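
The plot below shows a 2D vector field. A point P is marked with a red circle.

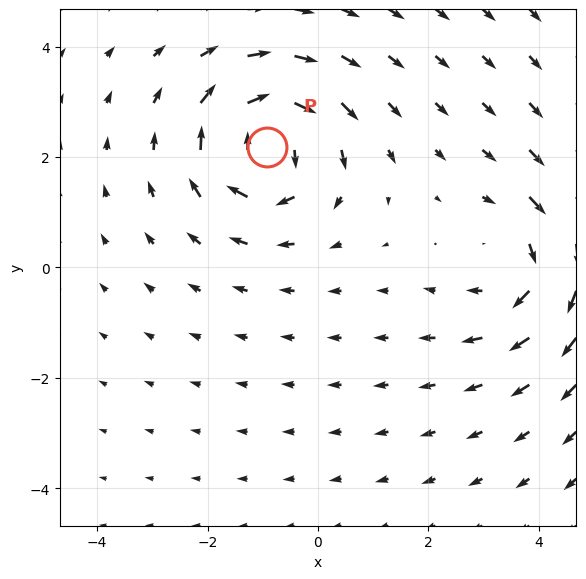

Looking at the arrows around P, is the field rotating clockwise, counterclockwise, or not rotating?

clockwise

Near P at (-0.9, 2.2) the arrows circulate clockwise. The curl (z-component) there is about -5; negative curl means clockwise rotation.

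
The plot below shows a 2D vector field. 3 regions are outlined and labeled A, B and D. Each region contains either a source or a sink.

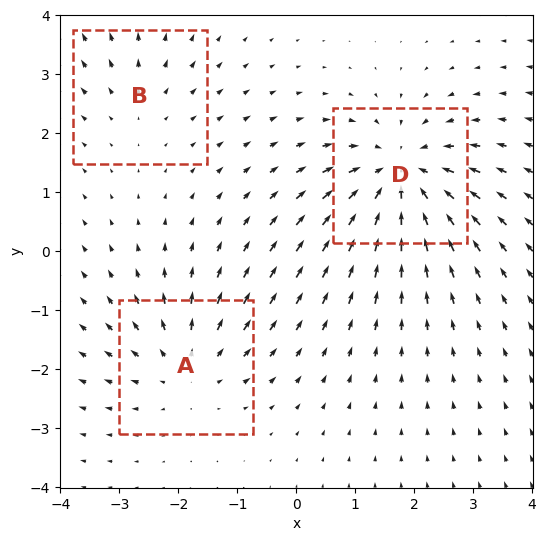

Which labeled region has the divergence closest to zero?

Divergence at each region's feature centre — A: about +3, B: about +2, D: about -5. Region B is closest to zero.

B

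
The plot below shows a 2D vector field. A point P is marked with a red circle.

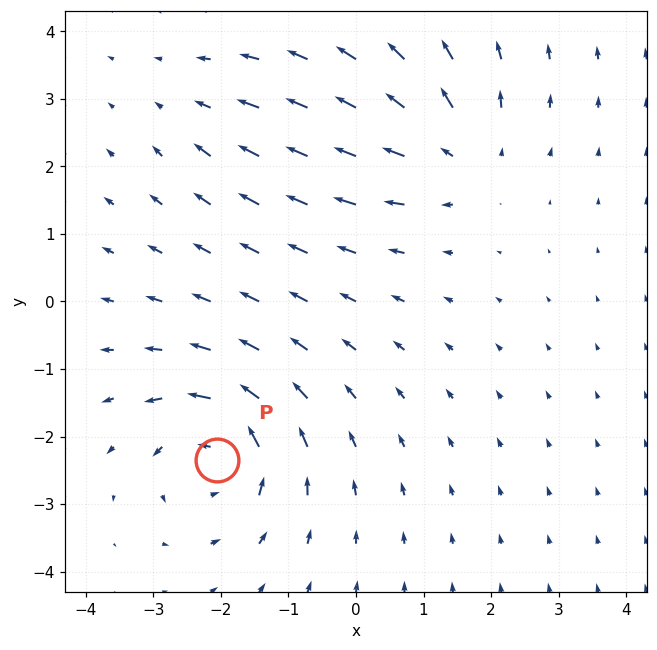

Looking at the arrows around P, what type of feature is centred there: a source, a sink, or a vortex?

At P (-2.1, -2.3) the arrows circulate counterclockwise. Divergence ≈0, curl about +6 — near-zero divergence with nonzero curl is a vortex.

vortex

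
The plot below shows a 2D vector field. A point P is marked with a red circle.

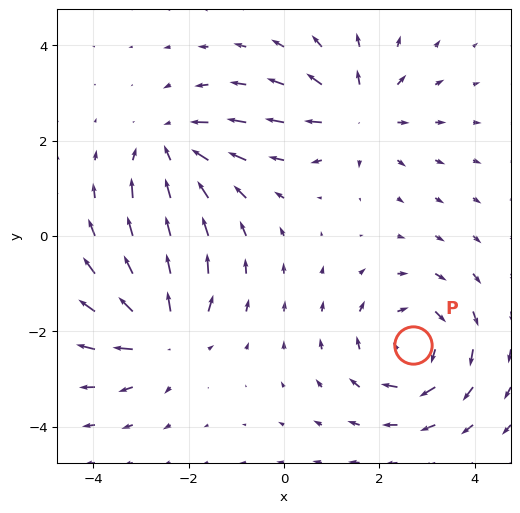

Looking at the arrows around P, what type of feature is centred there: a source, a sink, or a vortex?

At P (2.7, -2.3) the arrows circulate clockwise. Divergence ≈0, curl about -5 — near-zero divergence with nonzero curl is a vortex.

vortex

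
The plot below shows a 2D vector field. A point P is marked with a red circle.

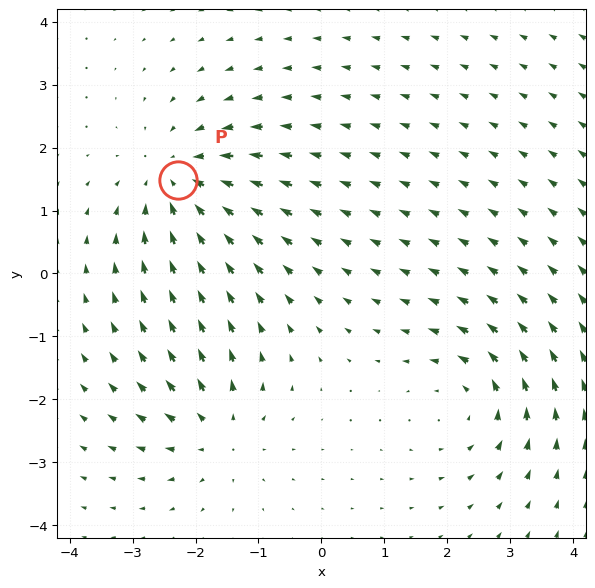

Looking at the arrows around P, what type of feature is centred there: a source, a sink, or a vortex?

sink

At P (-2.3, 1.5) the arrows converge inward. Divergence about -4, curl ≈0 — negative divergence with near-zero curl is a sink.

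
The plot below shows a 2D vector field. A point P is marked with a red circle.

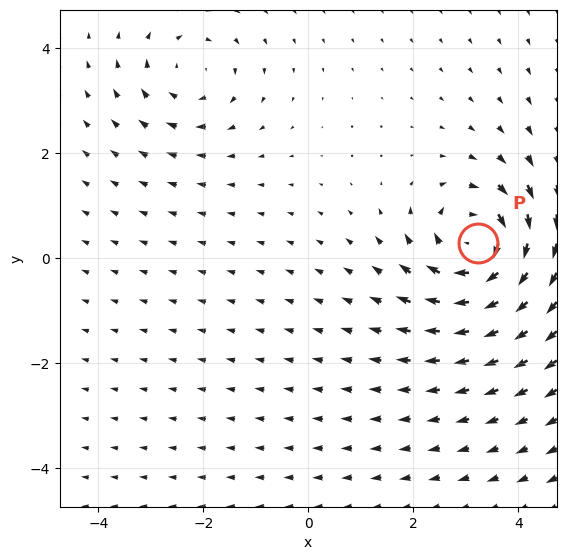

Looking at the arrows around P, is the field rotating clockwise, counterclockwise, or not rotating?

Near P at (3.2, 0.3) the arrows circulate clockwise. The curl (z-component) there is about -6; negative curl means clockwise rotation.

clockwise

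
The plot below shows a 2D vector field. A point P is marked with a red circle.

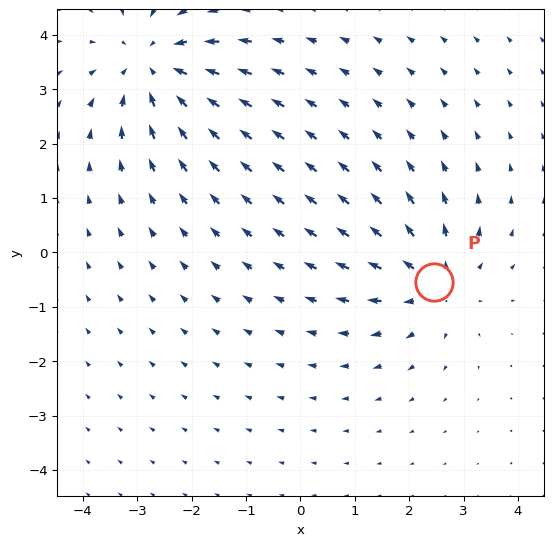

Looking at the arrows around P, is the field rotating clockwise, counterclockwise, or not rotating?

Near P at (2.5, -0.5) the arrows show no circulation. The curl there is ≈0.

not rotating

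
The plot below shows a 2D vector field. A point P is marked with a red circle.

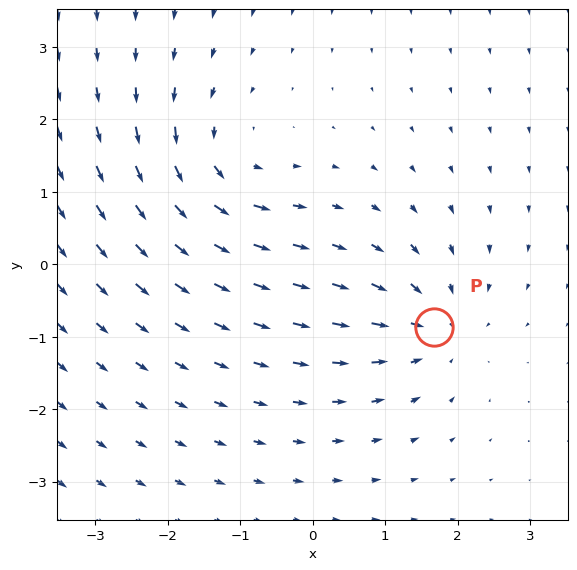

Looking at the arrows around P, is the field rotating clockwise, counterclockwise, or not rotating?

Near P at (1.7, -0.9) the arrows show no circulation. The curl there is ≈0.

not rotating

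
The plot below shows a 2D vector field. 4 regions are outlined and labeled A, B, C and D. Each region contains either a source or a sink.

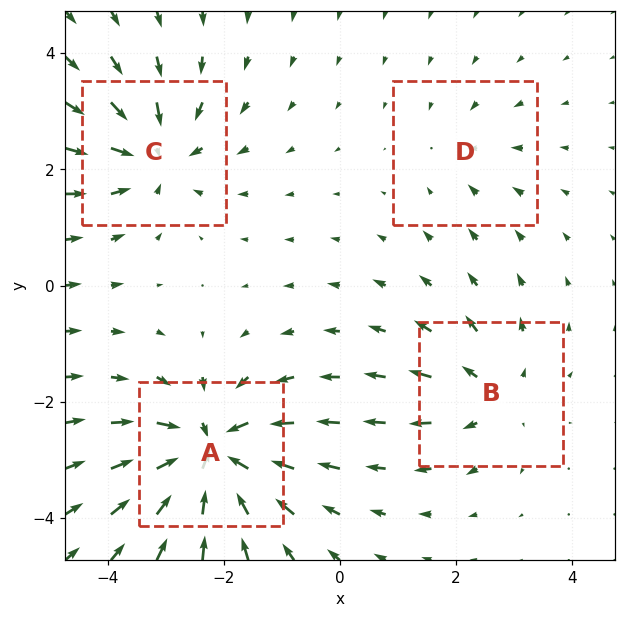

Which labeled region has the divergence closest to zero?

D

Divergence at each region's feature centre — A: about -8, B: about +4, C: about -5, D: about -2. Region D is closest to zero.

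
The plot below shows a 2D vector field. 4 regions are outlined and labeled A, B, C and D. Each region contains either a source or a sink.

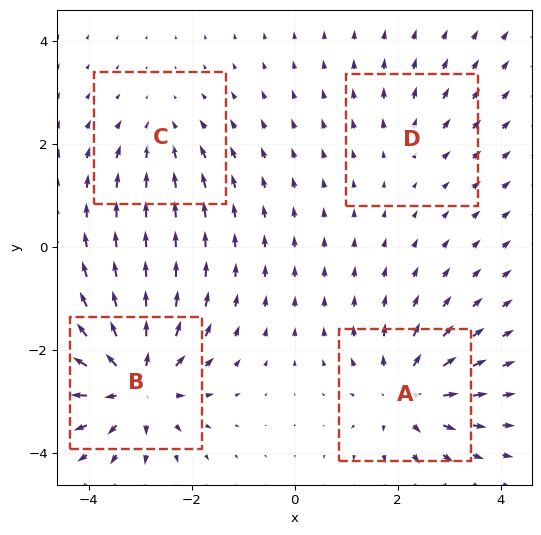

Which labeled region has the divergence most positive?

Divergence at each region's feature centre — A: about +6, B: about +8, C: about -3, D: about +2. Region B is most positive.

B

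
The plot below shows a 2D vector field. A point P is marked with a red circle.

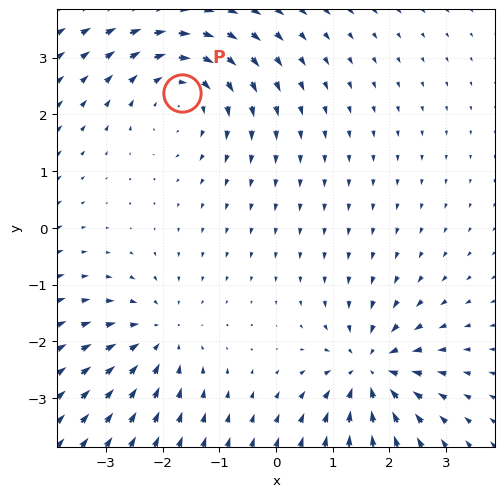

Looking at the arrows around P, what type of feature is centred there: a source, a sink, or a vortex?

At P (-1.7, 2.4) the arrows circulate clockwise. Divergence ≈0, curl about -4 — near-zero divergence with nonzero curl is a vortex.

vortex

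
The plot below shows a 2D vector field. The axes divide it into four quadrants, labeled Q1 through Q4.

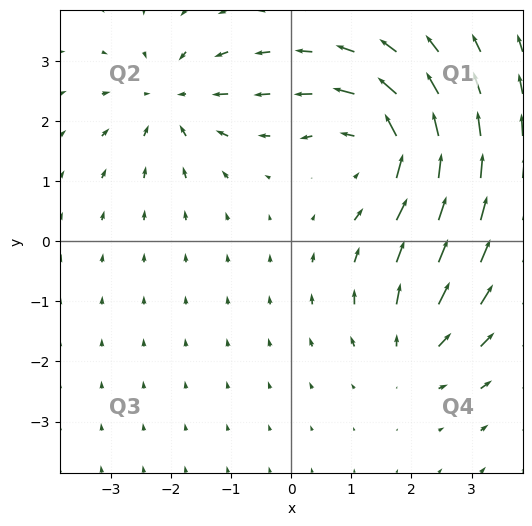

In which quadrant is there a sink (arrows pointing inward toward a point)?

The sink sits at approximately (-2.0, 2.4), which lies in quadrant Q2. The divergence there is about -4, negative as expected for a sink.

Q2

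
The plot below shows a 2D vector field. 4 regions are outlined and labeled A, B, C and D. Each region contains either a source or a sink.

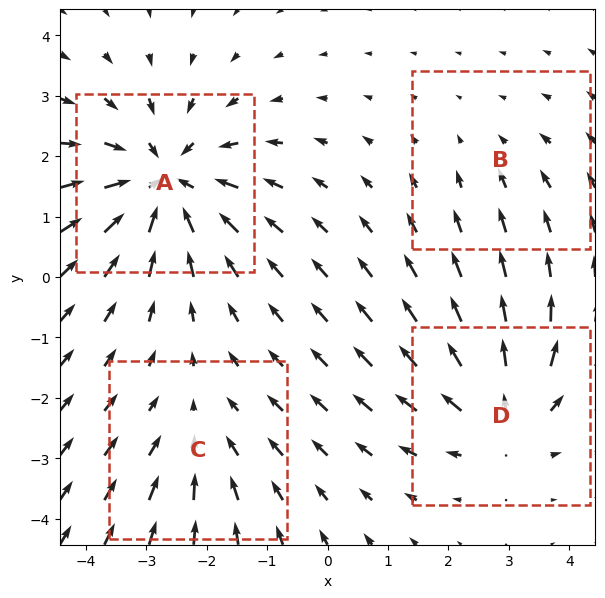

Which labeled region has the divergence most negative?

Divergence at each region's feature centre — A: about -6, B: about -2, C: about -3, D: about +4. Region A is most negative.

A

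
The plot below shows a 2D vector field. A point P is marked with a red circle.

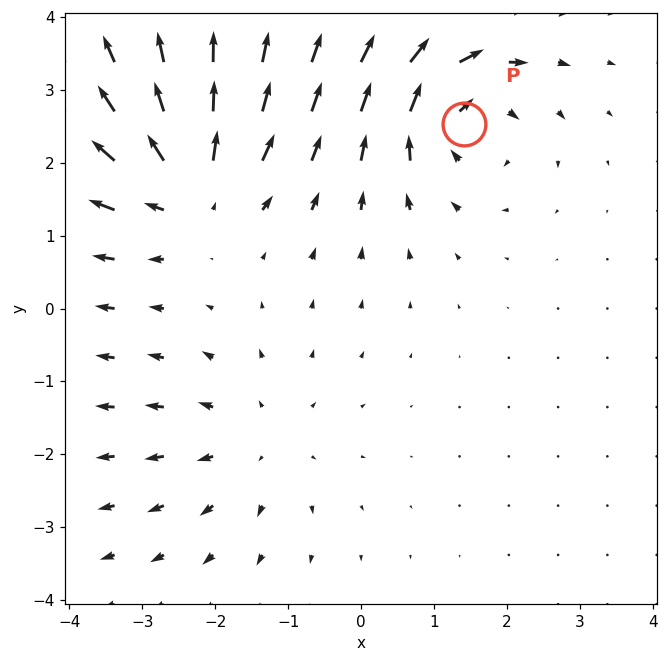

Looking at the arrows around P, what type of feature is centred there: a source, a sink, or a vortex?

vortex

At P (1.4, 2.5) the arrows circulate clockwise. Divergence ≈0, curl about -6 — near-zero divergence with nonzero curl is a vortex.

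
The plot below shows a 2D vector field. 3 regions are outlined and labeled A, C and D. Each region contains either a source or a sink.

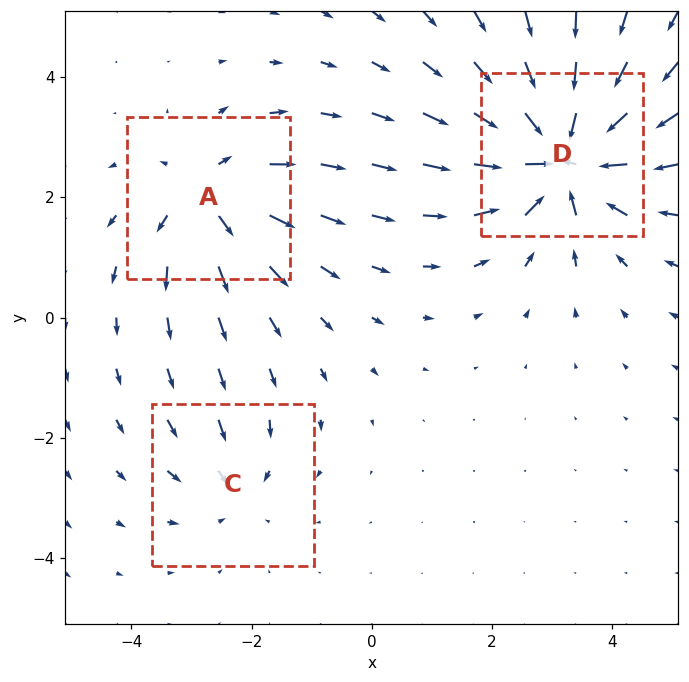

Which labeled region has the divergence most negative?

Divergence at each region's feature centre — A: about +4, C: about -2, D: about -6. Region D is most negative.

D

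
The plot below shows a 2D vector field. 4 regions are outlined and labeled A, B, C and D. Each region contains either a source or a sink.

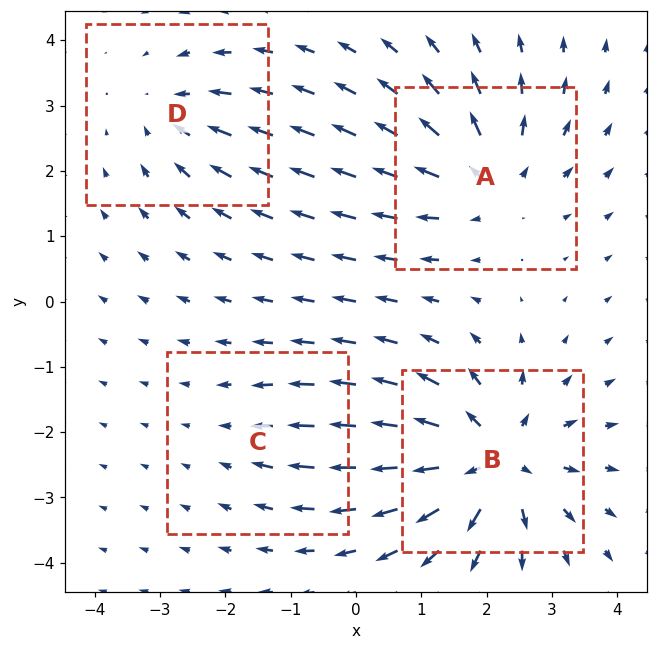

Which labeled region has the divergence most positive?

B

Divergence at each region's feature centre — A: about +5, B: about +7, C: about -2, D: about -3. Region B is most positive.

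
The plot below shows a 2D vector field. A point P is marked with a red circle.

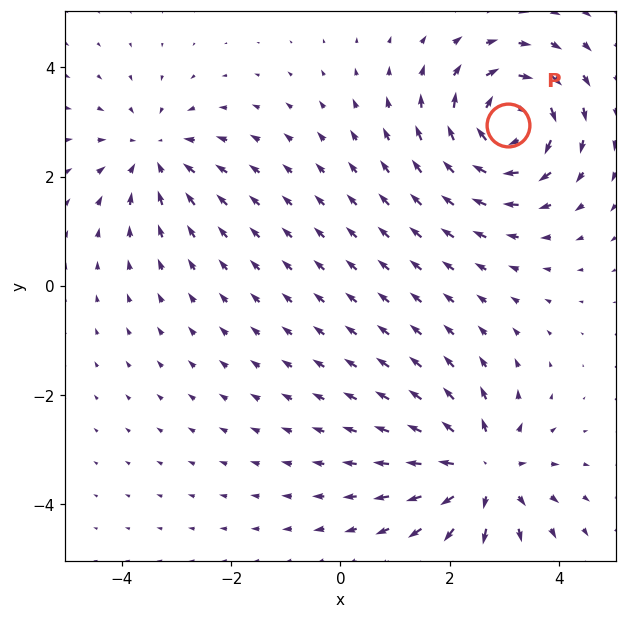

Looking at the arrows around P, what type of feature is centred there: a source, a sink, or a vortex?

vortex

At P (3.1, 2.9) the arrows circulate clockwise. Divergence ≈0, curl about -5 — near-zero divergence with nonzero curl is a vortex.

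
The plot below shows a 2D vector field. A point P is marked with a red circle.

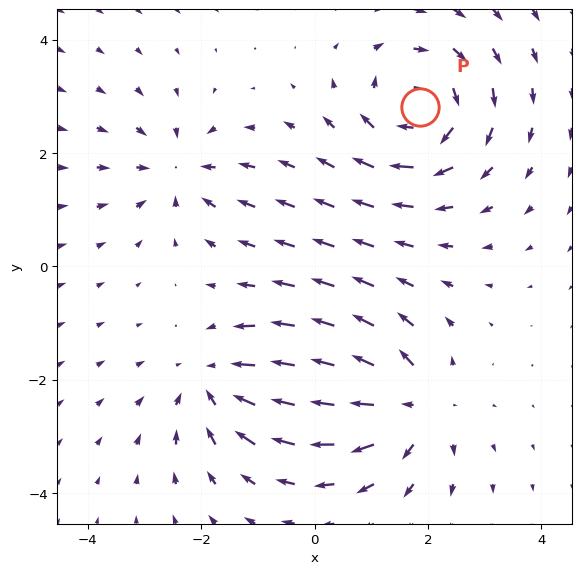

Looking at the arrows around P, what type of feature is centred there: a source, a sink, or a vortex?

At P (1.9, 2.8) the arrows circulate clockwise. Divergence ≈0, curl about -5 — near-zero divergence with nonzero curl is a vortex.

vortex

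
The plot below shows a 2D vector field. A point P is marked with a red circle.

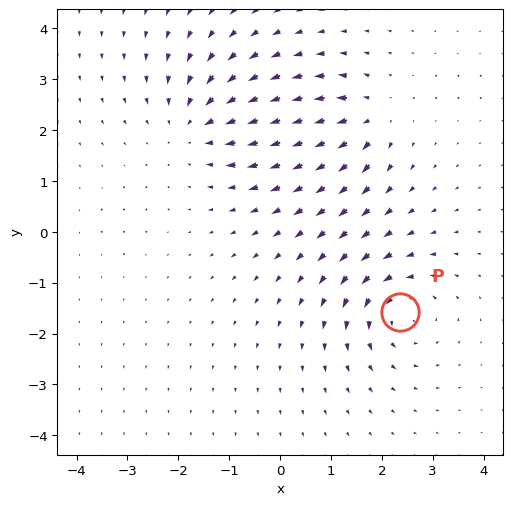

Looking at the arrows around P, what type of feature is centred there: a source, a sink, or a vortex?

At P (2.4, -1.6) the arrows circulate counterclockwise. Divergence ≈0, curl about +6 — near-zero divergence with nonzero curl is a vortex.

vortex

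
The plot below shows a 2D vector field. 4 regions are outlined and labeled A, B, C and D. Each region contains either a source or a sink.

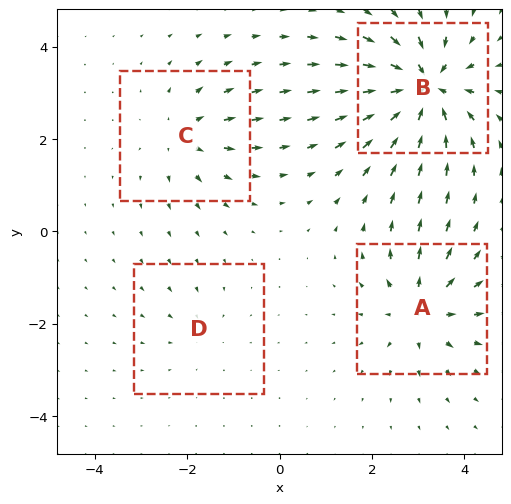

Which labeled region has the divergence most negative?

Divergence at each region's feature centre — A: about +5, B: about -9, C: about +4, D: about -2. Region B is most negative.

B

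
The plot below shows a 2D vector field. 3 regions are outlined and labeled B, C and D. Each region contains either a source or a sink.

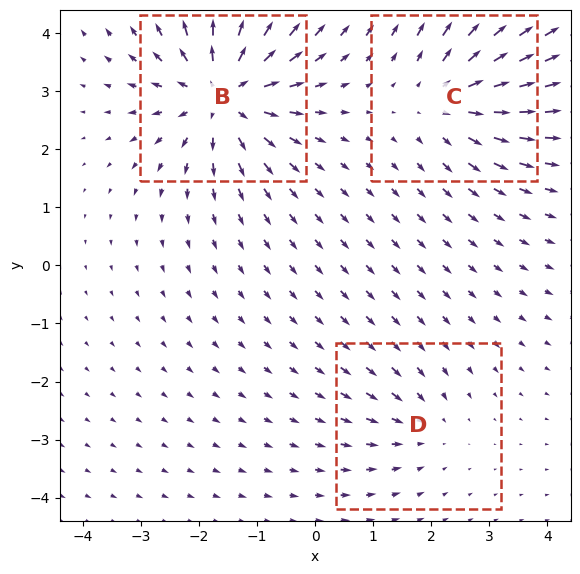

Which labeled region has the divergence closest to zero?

D

Divergence at each region's feature centre — B: about +6, C: about +4, D: about -2. Region D is closest to zero.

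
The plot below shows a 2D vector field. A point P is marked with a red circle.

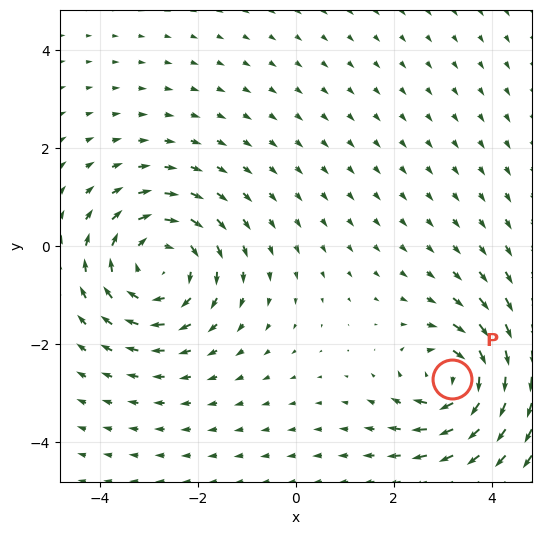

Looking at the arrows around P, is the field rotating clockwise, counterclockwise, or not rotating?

clockwise

Near P at (3.2, -2.7) the arrows circulate clockwise. The curl (z-component) there is about -6; negative curl means clockwise rotation.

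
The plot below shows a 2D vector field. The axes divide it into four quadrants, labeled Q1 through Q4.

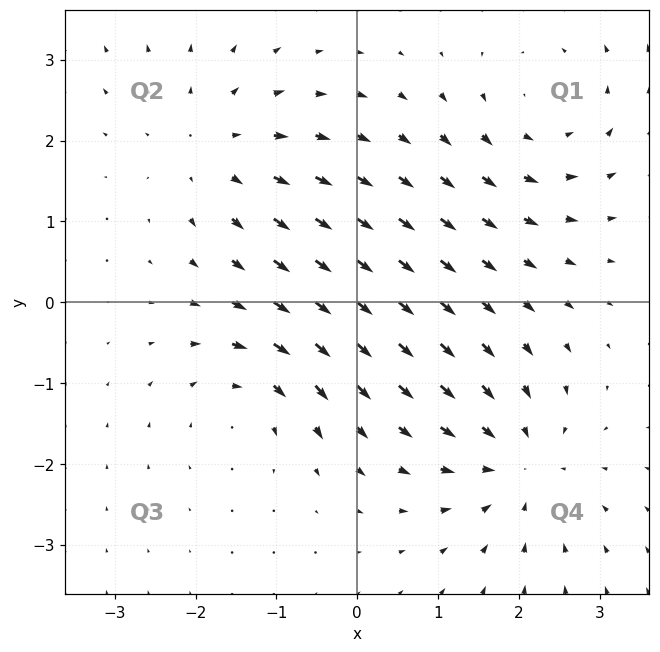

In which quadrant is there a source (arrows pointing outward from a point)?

The source sits at approximately (-1.7, 1.9), which lies in quadrant Q2. The divergence there is about +4, positive as expected for a source.

Q2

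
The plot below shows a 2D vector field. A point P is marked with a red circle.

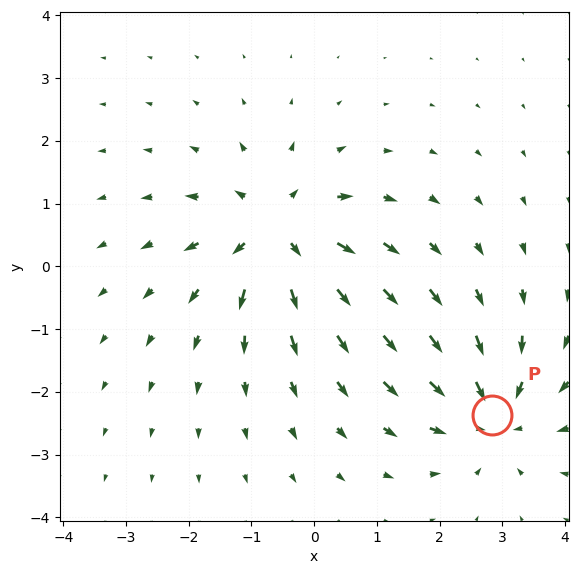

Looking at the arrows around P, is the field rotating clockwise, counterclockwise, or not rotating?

Near P at (2.8, -2.4) the arrows show no circulation. The curl there is ≈0.

not rotating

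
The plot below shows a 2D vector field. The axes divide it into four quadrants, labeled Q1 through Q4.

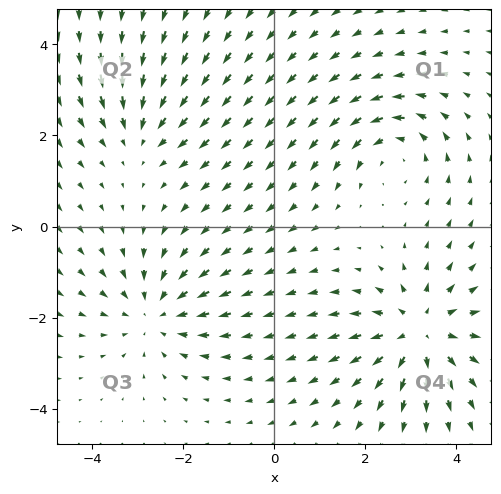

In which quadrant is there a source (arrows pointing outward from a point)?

The source sits at approximately (3.2, -2.3), which lies in quadrant Q4. The divergence there is about +5, positive as expected for a source.

Q4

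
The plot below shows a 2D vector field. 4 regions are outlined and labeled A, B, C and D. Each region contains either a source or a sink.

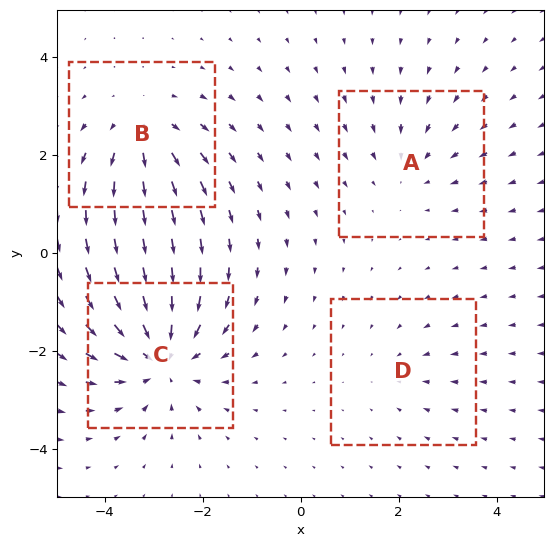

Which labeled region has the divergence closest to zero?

D

Divergence at each region's feature centre — A: about -3, B: about +4, C: about -6, D: about -2. Region D is closest to zero.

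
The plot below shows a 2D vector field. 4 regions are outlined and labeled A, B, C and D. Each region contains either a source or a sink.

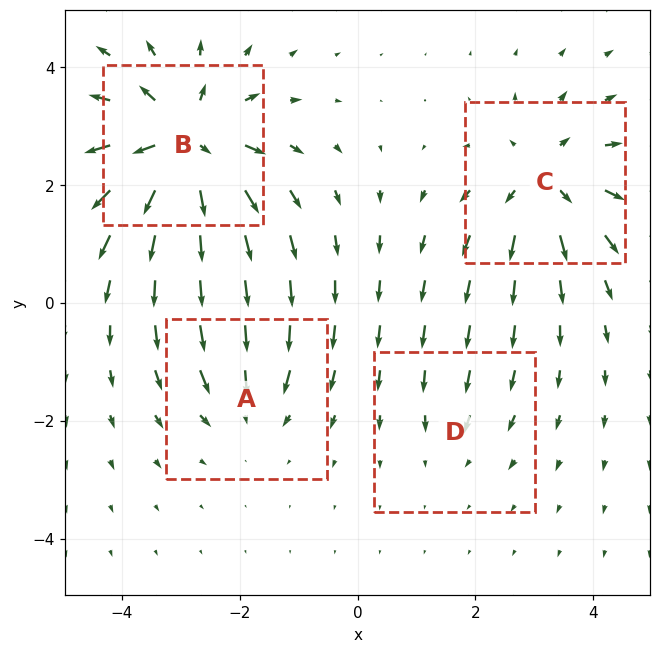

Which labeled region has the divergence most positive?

B

Divergence at each region's feature centre — A: about -4, B: about +8, C: about +5, D: about -2. Region B is most positive.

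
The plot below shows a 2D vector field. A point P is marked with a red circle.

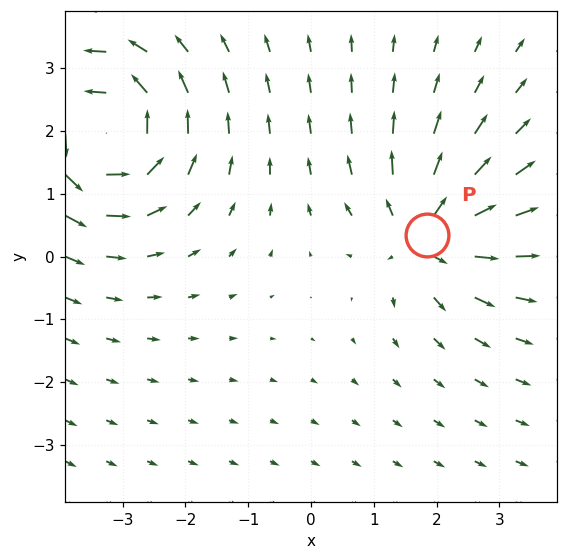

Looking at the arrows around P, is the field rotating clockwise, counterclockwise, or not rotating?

not rotating

Near P at (1.8, 0.3) the arrows show no circulation. The curl there is ≈0.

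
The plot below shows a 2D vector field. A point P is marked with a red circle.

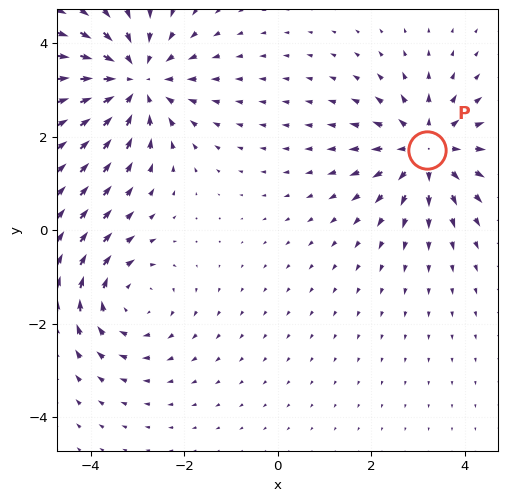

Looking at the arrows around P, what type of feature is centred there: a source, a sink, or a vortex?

At P (3.2, 1.7) the arrows spread outward. Divergence about +4, curl ≈0 — positive divergence with near-zero curl is a source.

source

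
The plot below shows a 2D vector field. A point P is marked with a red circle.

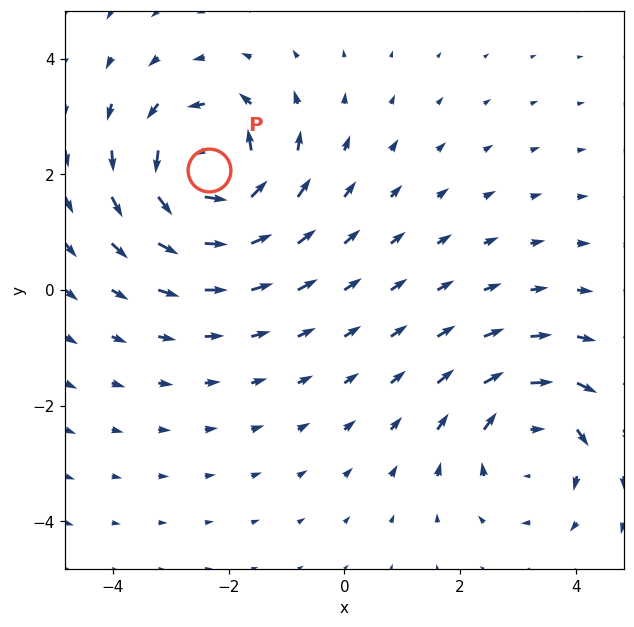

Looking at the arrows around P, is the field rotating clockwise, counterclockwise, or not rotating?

counterclockwise

Near P at (-2.3, 2.1) the arrows circulate counterclockwise. The curl (z-component) there is about +6; positive curl means counterclockwise rotation.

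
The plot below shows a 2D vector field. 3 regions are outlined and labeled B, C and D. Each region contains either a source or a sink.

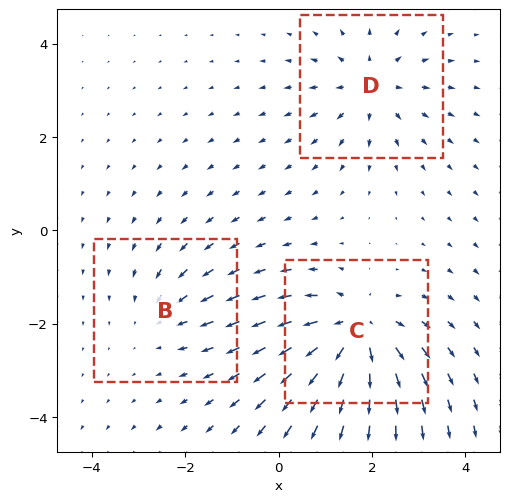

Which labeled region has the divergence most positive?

C

Divergence at each region's feature centre — B: about -2, C: about +5, D: about +3. Region C is most positive.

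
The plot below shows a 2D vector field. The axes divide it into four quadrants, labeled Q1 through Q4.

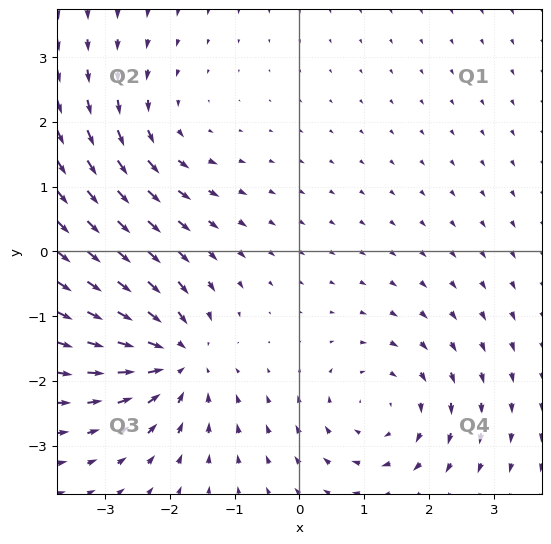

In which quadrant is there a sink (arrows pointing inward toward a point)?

Q3

The sink sits at approximately (-1.9, -1.6), which lies in quadrant Q3. The divergence there is about -6, negative as expected for a sink.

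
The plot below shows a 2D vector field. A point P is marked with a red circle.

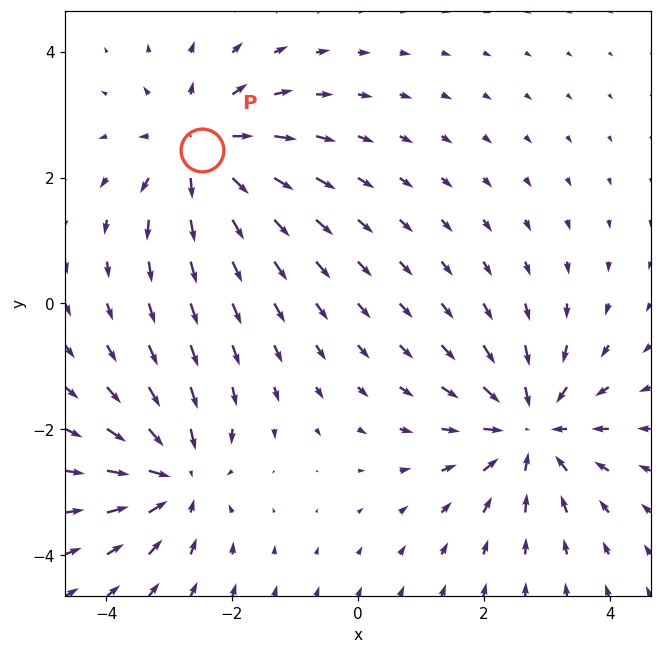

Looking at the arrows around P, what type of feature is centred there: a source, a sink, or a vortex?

source

At P (-2.5, 2.4) the arrows spread outward. Divergence about +4, curl ≈0 — positive divergence with near-zero curl is a source.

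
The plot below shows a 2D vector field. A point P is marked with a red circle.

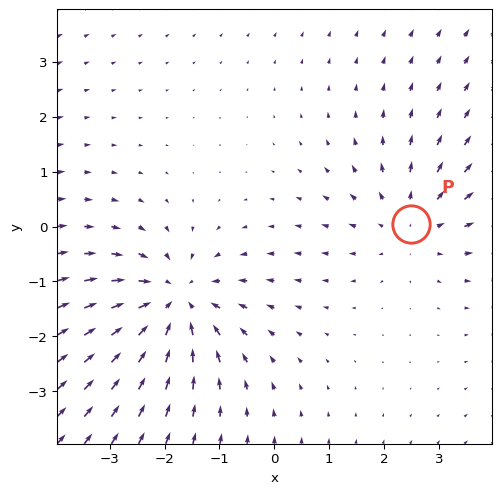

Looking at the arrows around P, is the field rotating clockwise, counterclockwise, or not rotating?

not rotating

Near P at (2.5, 0.1) the arrows show no circulation. The curl there is ≈0.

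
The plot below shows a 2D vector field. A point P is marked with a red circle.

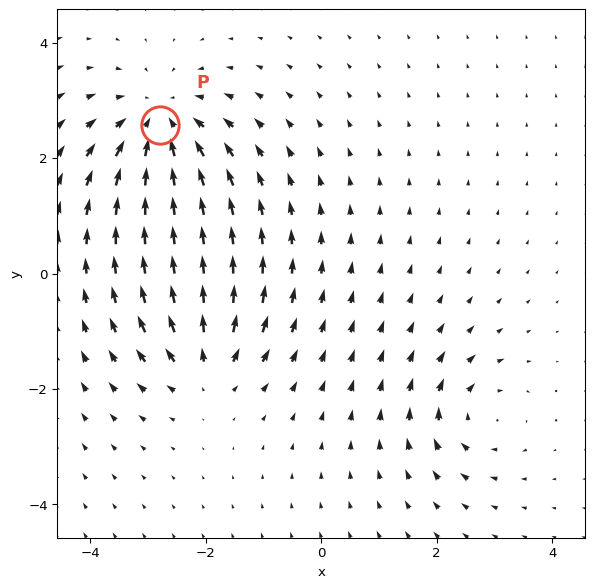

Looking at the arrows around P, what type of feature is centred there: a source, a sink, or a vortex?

At P (-2.8, 2.6) the arrows converge inward. Divergence about -4, curl ≈0 — negative divergence with near-zero curl is a sink.

sink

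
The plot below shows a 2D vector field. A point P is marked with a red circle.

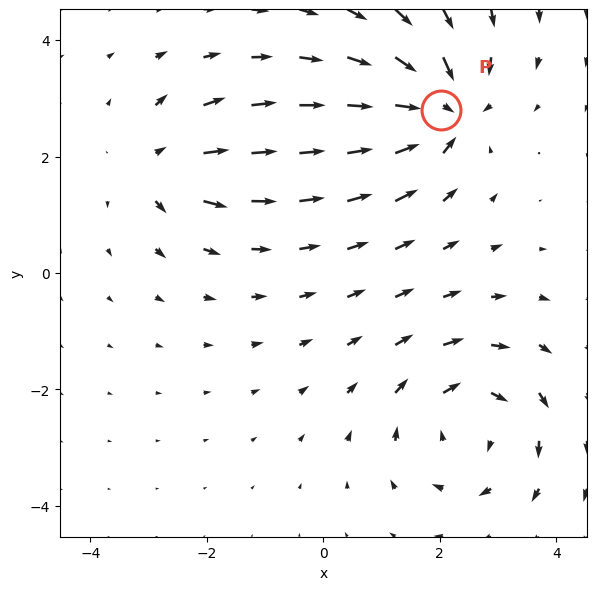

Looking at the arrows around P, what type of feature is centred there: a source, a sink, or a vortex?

sink

At P (2.0, 2.8) the arrows converge inward. Divergence about -6, curl ≈0 — negative divergence with near-zero curl is a sink.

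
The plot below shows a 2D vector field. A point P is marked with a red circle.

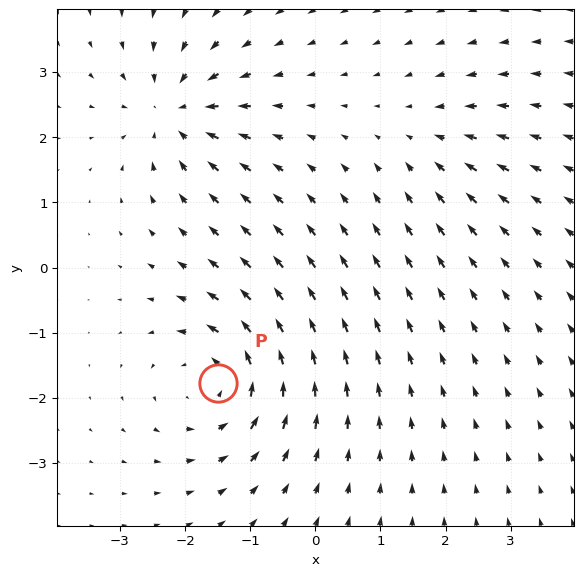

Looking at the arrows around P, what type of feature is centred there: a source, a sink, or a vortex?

vortex

At P (-1.5, -1.8) the arrows circulate counterclockwise. Divergence ≈0, curl about +5 — near-zero divergence with nonzero curl is a vortex.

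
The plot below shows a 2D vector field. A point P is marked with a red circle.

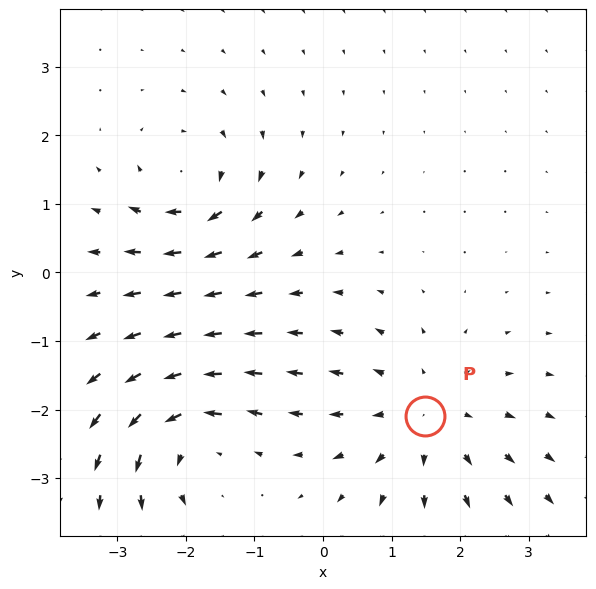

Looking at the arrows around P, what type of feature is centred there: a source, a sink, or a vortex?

source

At P (1.5, -2.1) the arrows spread outward. Divergence about +4, curl ≈0 — positive divergence with near-zero curl is a source.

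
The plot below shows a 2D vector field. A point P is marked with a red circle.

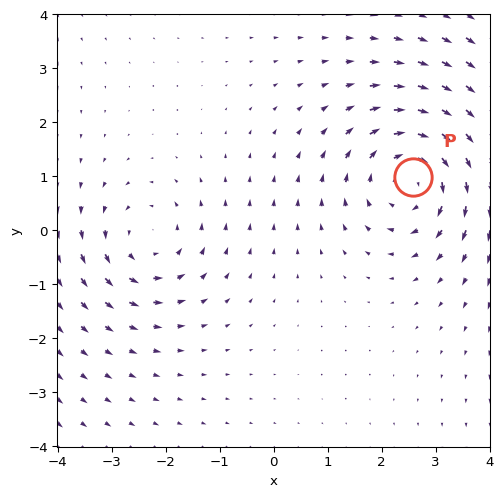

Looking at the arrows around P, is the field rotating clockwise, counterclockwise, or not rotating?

clockwise

Near P at (2.6, 1.0) the arrows circulate clockwise. The curl (z-component) there is about -4; negative curl means clockwise rotation.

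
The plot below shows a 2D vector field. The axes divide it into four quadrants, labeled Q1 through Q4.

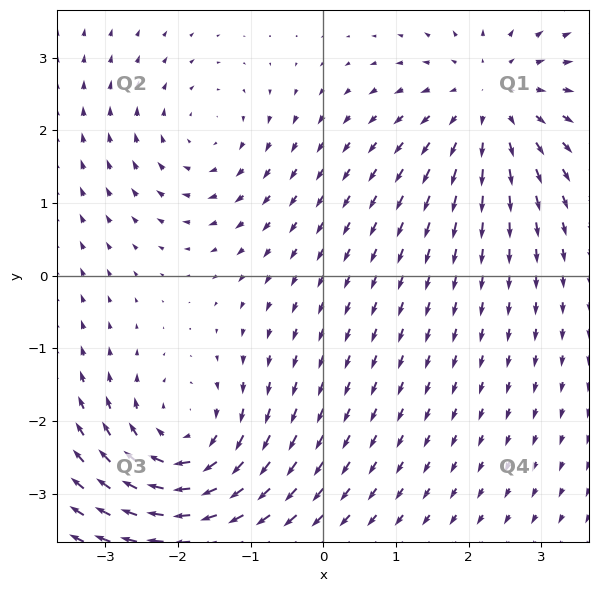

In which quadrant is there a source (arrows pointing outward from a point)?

The source sits at approximately (2.3, 2.4), which lies in quadrant Q1. The divergence there is about +4, positive as expected for a source.

Q1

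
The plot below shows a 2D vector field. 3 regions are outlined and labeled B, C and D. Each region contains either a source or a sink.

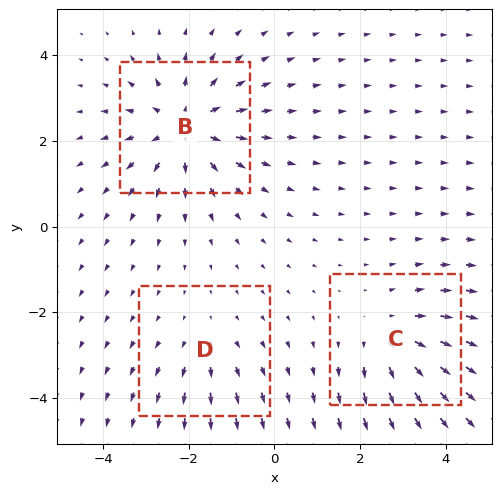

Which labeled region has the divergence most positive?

B

Divergence at each region's feature centre — B: about +4, C: about +3, D: about +2. Region B is most positive.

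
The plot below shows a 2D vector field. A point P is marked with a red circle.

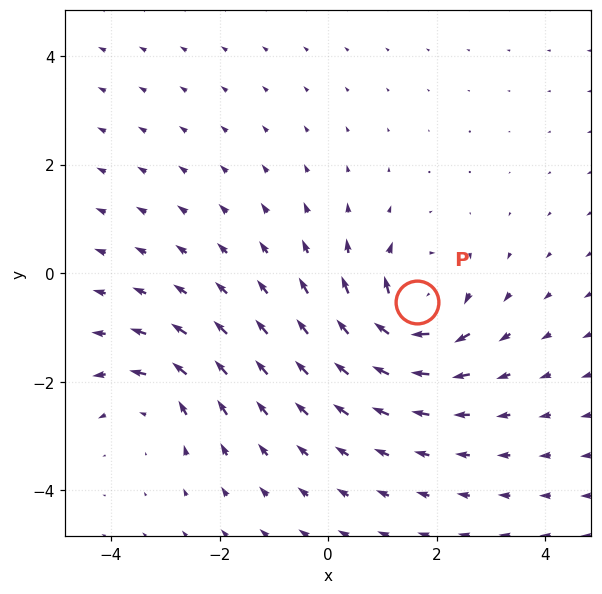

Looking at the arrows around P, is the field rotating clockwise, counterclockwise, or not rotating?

Near P at (1.6, -0.5) the arrows circulate clockwise. The curl (z-component) there is about -6; negative curl means clockwise rotation.

clockwise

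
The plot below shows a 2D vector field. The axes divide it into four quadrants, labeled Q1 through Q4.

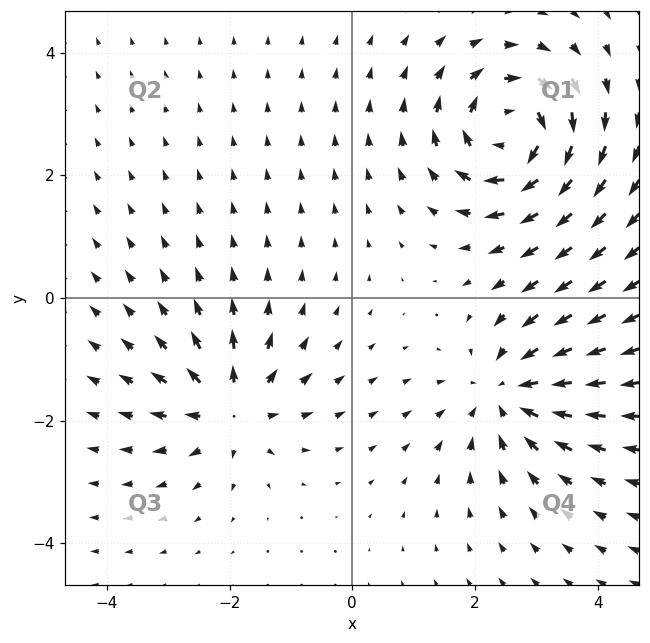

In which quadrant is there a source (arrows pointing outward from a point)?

Q3

The source sits at approximately (-2.0, -1.8), which lies in quadrant Q3. The divergence there is about +4, positive as expected for a source.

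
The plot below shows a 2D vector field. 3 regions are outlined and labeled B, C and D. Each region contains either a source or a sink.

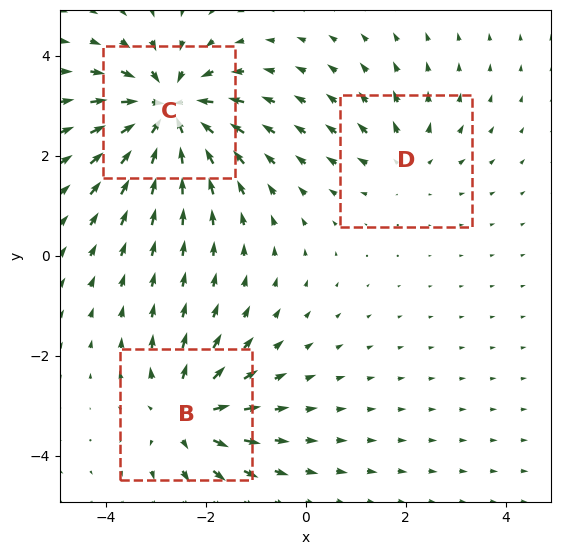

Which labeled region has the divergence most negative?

C

Divergence at each region's feature centre — B: about +4, C: about -6, D: about +2. Region C is most negative.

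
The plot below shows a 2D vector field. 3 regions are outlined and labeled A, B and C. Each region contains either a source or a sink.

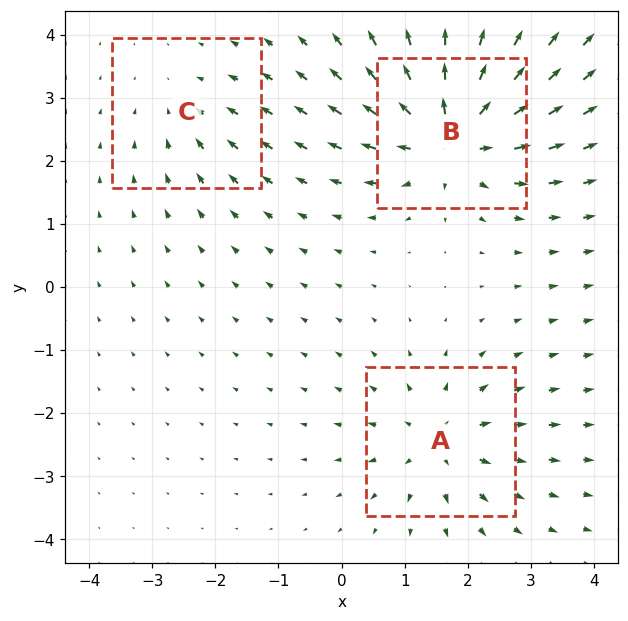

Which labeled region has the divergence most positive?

Divergence at each region's feature centre — A: about +4, B: about +6, C: about -2. Region B is most positive.

B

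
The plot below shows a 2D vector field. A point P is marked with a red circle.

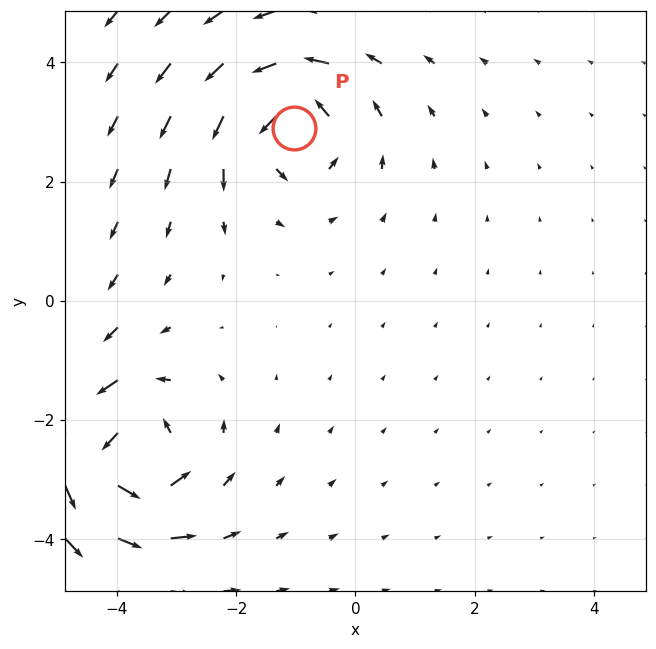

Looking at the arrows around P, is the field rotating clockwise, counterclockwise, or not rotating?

Near P at (-1.0, 2.9) the arrows circulate counterclockwise. The curl (z-component) there is about +4; positive curl means counterclockwise rotation.

counterclockwise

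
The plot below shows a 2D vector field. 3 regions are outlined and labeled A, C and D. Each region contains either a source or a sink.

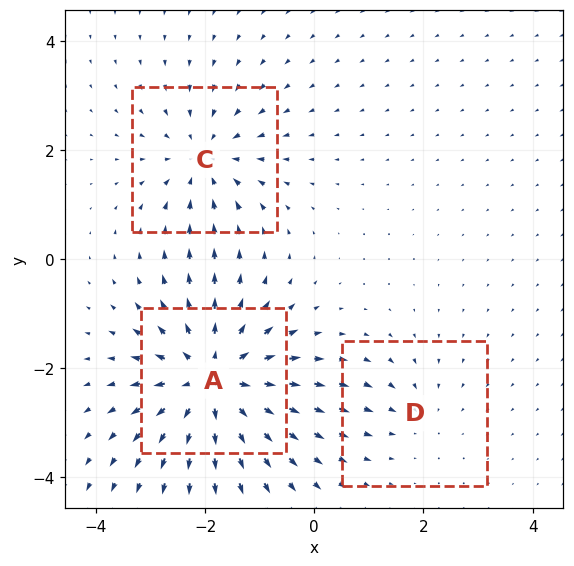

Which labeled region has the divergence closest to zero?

Divergence at each region's feature centre — A: about +5, C: about -3, D: about -2. Region D is closest to zero.

D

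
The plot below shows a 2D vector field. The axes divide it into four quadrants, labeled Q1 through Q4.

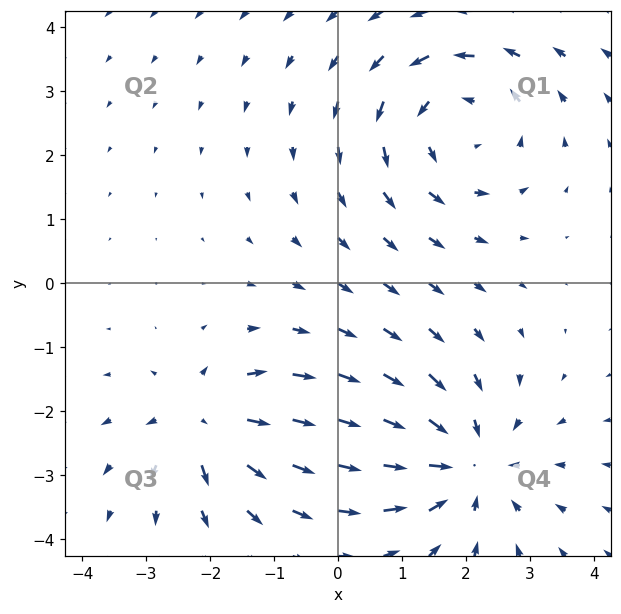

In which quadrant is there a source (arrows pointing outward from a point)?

The source sits at approximately (-2.1, -2.2), which lies in quadrant Q3. The divergence there is about +5, positive as expected for a source.

Q3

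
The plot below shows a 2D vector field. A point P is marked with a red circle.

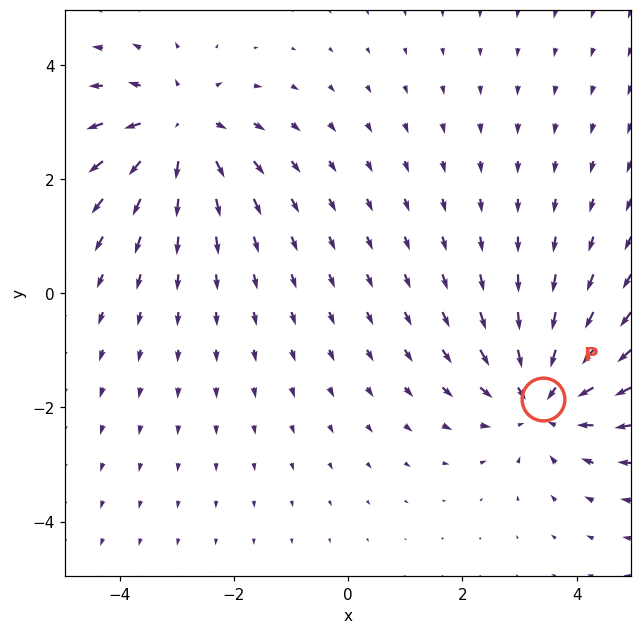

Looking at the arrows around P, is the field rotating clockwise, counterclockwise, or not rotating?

Near P at (3.4, -1.9) the arrows show no circulation. The curl there is ≈0.

not rotating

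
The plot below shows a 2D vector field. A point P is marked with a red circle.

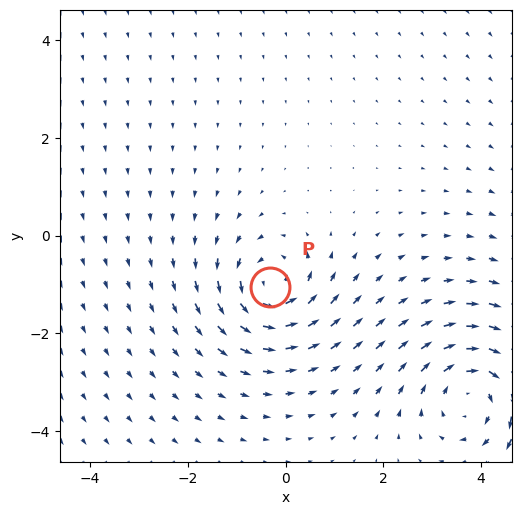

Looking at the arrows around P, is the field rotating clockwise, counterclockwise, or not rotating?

counterclockwise

Near P at (-0.3, -1.0) the arrows circulate counterclockwise. The curl (z-component) there is about +5; positive curl means counterclockwise rotation.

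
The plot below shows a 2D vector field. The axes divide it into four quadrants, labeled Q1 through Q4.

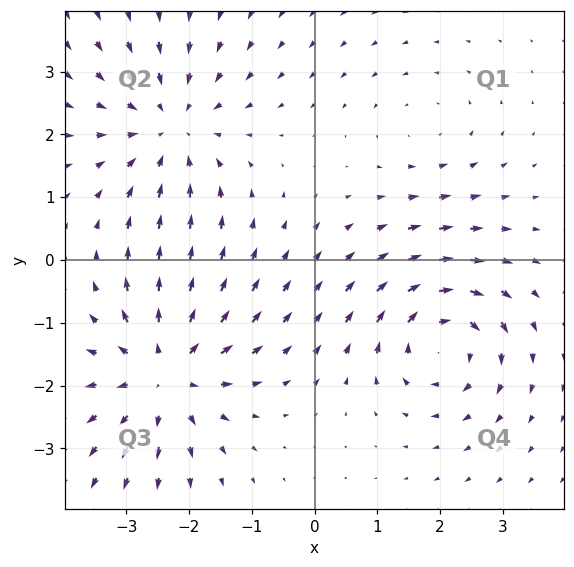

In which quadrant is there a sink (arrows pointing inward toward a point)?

The sink sits at approximately (-2.3, 2.1), which lies in quadrant Q2. The divergence there is about -4, negative as expected for a sink.

Q2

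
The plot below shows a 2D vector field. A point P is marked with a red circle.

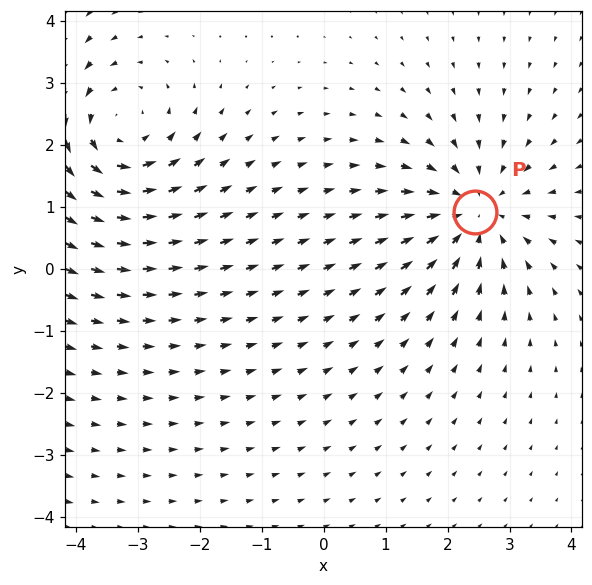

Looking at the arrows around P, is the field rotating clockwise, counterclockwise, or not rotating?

Near P at (2.4, 0.9) the arrows show no circulation. The curl there is ≈0.

not rotating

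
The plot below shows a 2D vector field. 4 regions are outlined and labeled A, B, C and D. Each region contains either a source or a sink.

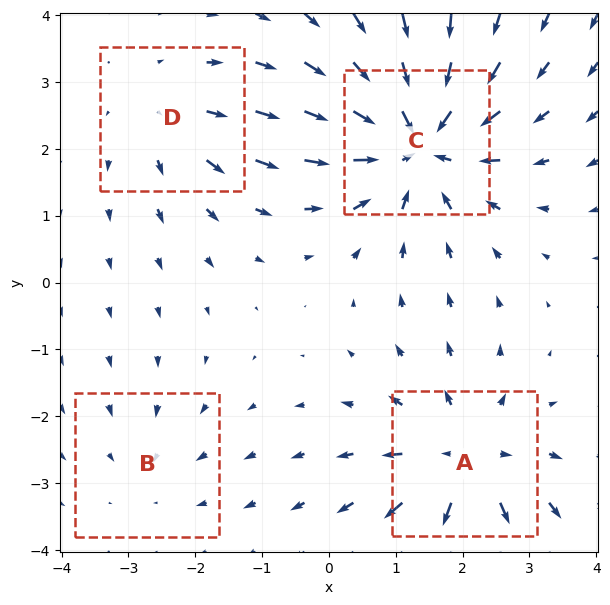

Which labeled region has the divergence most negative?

C

Divergence at each region's feature centre — A: about +5, B: about -2, C: about -7, D: about +3. Region C is most negative.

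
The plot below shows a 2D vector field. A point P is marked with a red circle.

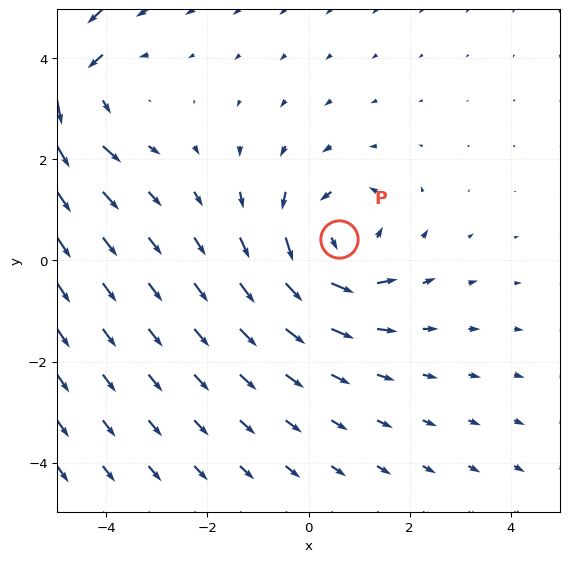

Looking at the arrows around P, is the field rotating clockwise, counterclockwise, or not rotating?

Near P at (0.6, 0.4) the arrows circulate counterclockwise. The curl (z-component) there is about +3; positive curl means counterclockwise rotation.

counterclockwise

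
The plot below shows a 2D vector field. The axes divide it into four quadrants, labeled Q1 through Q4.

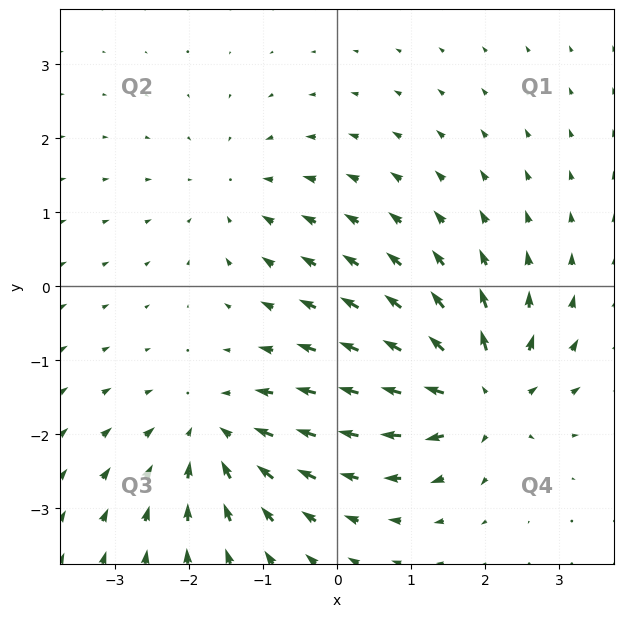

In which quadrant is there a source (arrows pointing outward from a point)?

The source sits at approximately (1.9, -1.5), which lies in quadrant Q4. The divergence there is about +7, positive as expected for a source.

Q4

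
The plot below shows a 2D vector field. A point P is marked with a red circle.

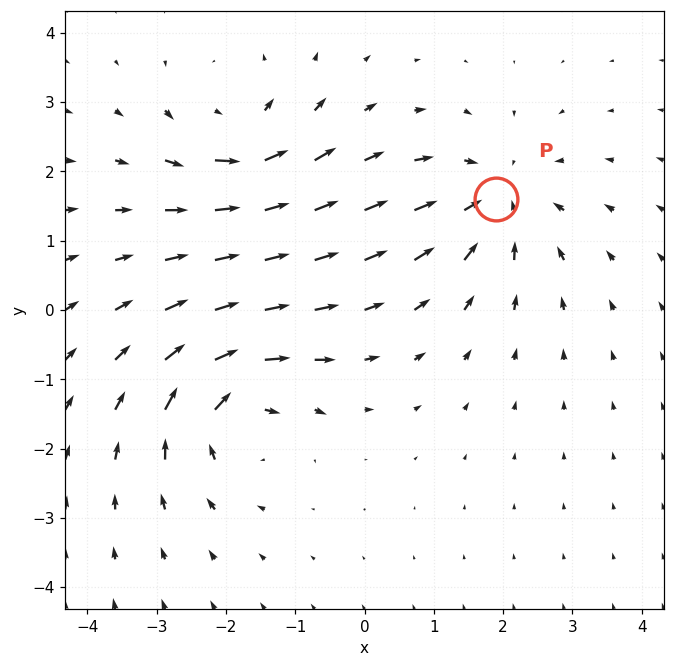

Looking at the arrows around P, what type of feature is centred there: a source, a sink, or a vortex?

sink

At P (1.9, 1.6) the arrows converge inward. Divergence about -3, curl ≈0 — negative divergence with near-zero curl is a sink.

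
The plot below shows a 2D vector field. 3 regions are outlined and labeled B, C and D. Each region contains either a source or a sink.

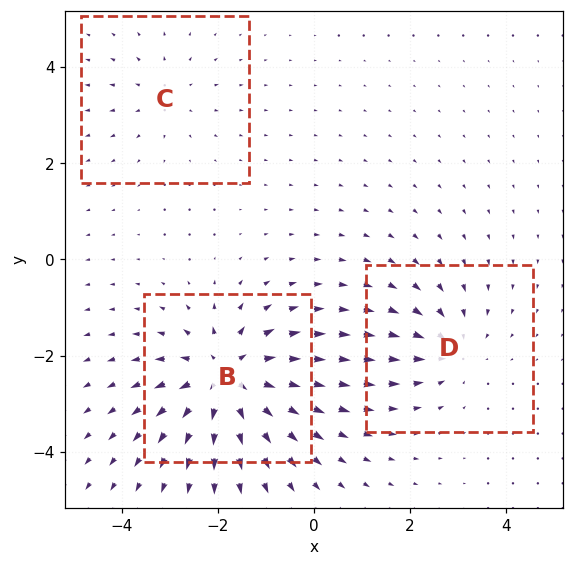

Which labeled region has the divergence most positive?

Divergence at each region's feature centre — B: about +5, C: about +2, D: about -3. Region B is most positive.

B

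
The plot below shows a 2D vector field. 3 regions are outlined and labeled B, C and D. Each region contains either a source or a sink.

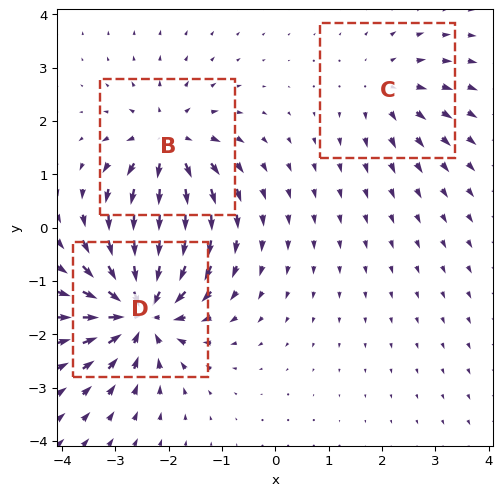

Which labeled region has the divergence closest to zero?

Divergence at each region's feature centre — B: about +4, C: about +3, D: about -6. Region C is closest to zero.

C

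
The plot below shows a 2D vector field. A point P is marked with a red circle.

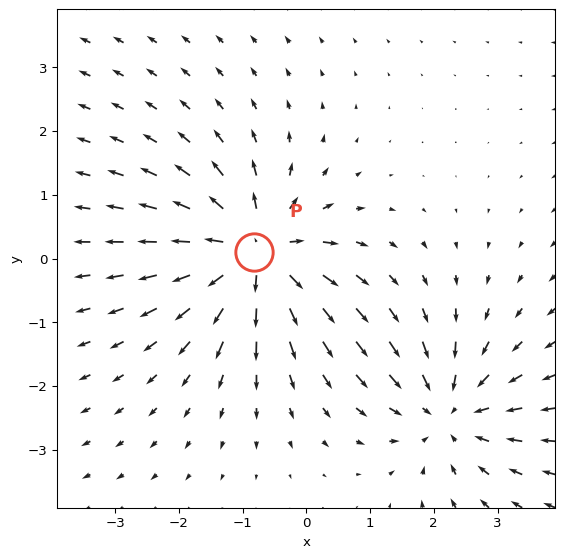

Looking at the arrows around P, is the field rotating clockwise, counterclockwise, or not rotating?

Near P at (-0.8, 0.1) the arrows show no circulation. The curl there is ≈0.

not rotating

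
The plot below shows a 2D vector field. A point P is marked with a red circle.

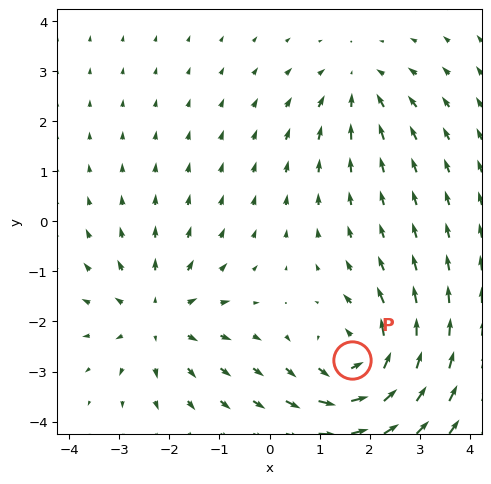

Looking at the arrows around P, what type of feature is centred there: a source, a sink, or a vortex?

vortex

At P (1.6, -2.8) the arrows circulate counterclockwise. Divergence ≈0, curl about +6 — near-zero divergence with nonzero curl is a vortex.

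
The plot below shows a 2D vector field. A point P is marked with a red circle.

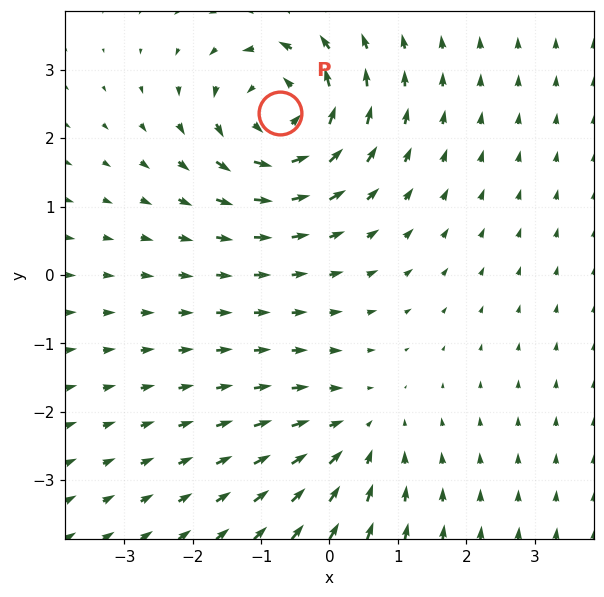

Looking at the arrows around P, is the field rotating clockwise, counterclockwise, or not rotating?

Near P at (-0.7, 2.4) the arrows circulate counterclockwise. The curl (z-component) there is about +6; positive curl means counterclockwise rotation.

counterclockwise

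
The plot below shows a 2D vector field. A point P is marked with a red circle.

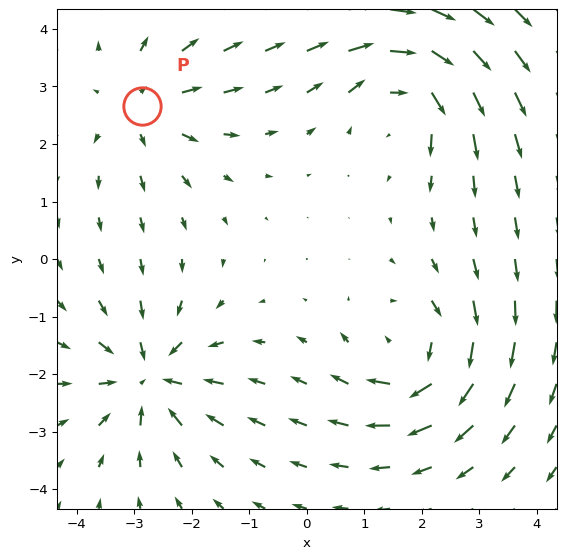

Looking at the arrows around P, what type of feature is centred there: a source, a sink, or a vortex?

At P (-2.9, 2.7) the arrows spread outward. Divergence about +4, curl ≈0 — positive divergence with near-zero curl is a source.

source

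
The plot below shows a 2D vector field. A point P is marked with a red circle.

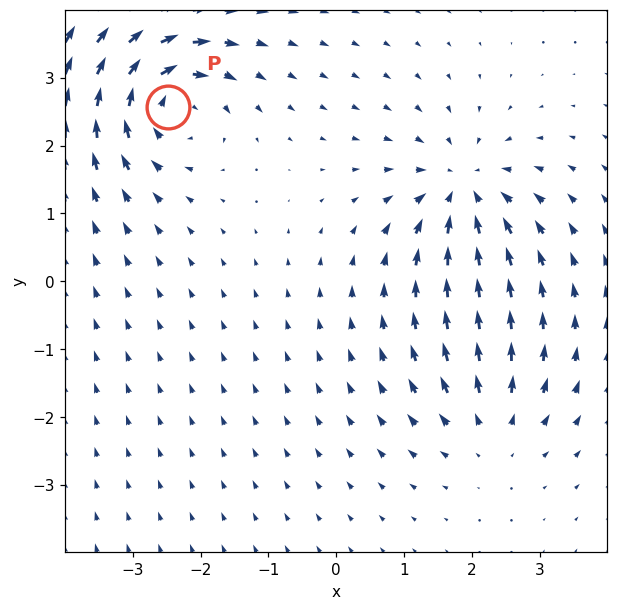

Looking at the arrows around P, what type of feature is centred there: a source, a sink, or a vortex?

At P (-2.5, 2.6) the arrows circulate clockwise. Divergence ≈0, curl about -6 — near-zero divergence with nonzero curl is a vortex.

vortex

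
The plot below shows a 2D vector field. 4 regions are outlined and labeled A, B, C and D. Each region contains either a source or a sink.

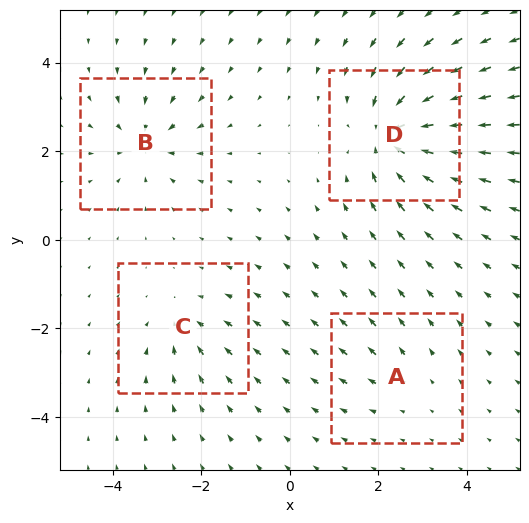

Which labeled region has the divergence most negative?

Divergence at each region's feature centre — A: about +2, B: about -5, C: about -4, D: about -8. Region D is most negative.

D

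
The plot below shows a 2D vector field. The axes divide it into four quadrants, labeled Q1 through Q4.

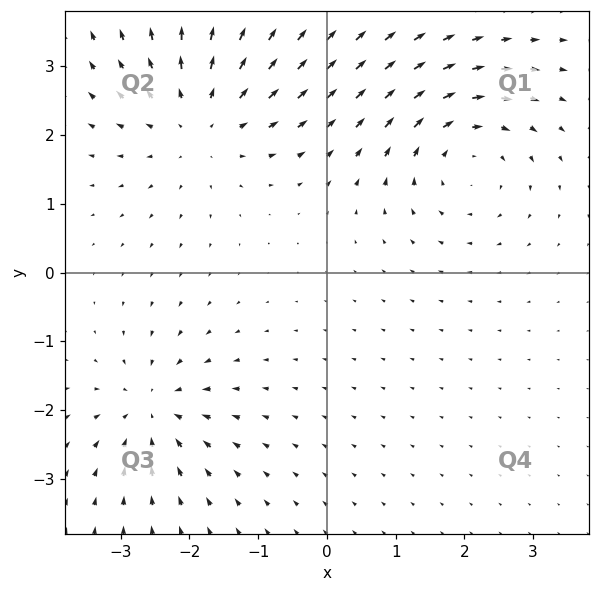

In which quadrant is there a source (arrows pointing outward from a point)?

The source sits at approximately (-1.8, 2.2), which lies in quadrant Q2. The divergence there is about +4, positive as expected for a source.

Q2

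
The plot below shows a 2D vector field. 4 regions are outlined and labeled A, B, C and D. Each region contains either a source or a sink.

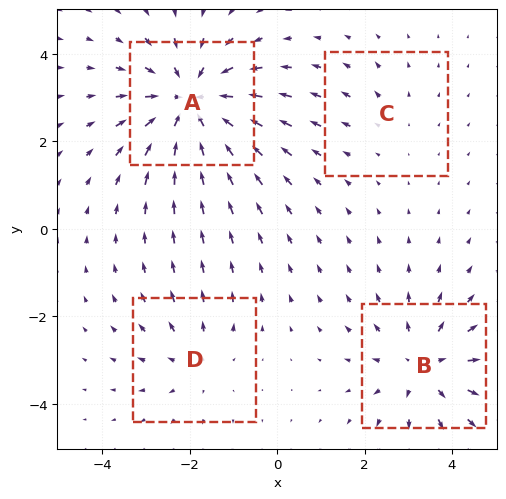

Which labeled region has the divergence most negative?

Divergence at each region's feature centre — A: about -6, B: about +4, C: about +2, D: about +3. Region A is most negative.

A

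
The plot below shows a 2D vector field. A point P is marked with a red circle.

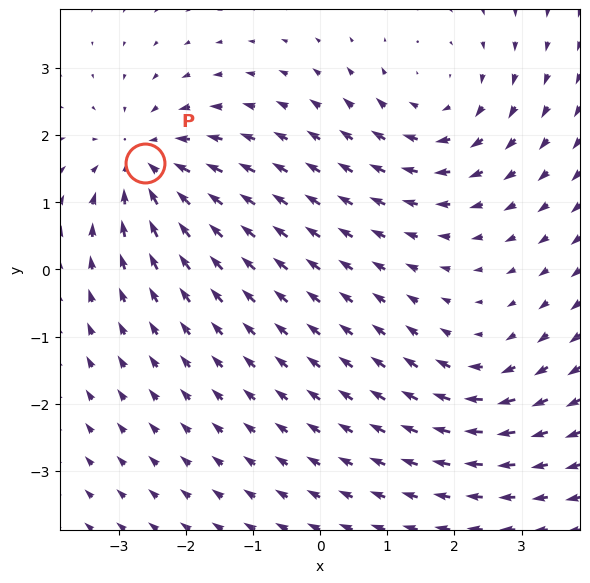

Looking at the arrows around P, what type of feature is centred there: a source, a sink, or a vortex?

At P (-2.6, 1.6) the arrows converge inward. Divergence about -5, curl ≈0 — negative divergence with near-zero curl is a sink.

sink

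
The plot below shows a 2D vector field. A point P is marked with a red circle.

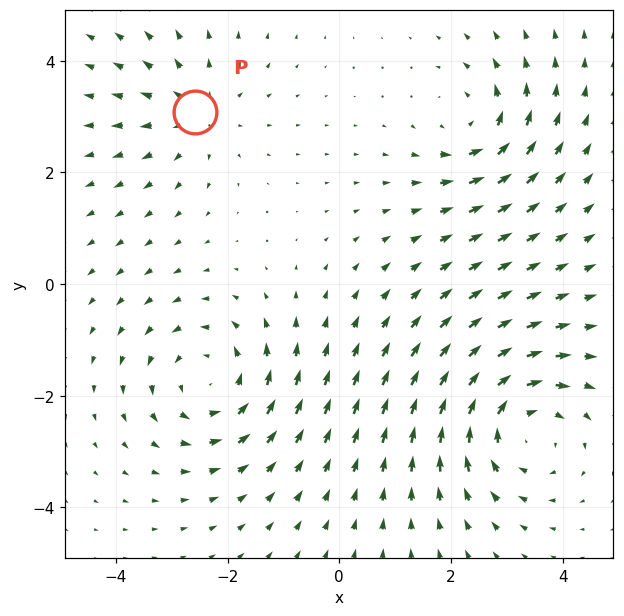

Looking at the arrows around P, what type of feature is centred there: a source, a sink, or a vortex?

source

At P (-2.6, 3.1) the arrows spread outward. Divergence about +3, curl ≈0 — positive divergence with near-zero curl is a source.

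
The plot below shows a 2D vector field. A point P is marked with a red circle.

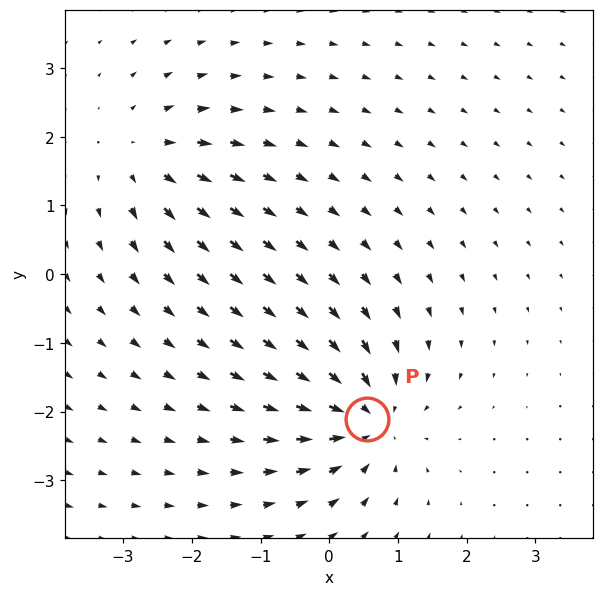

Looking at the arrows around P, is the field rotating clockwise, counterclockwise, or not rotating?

not rotating

Near P at (0.5, -2.1) the arrows show no circulation. The curl there is ≈0.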